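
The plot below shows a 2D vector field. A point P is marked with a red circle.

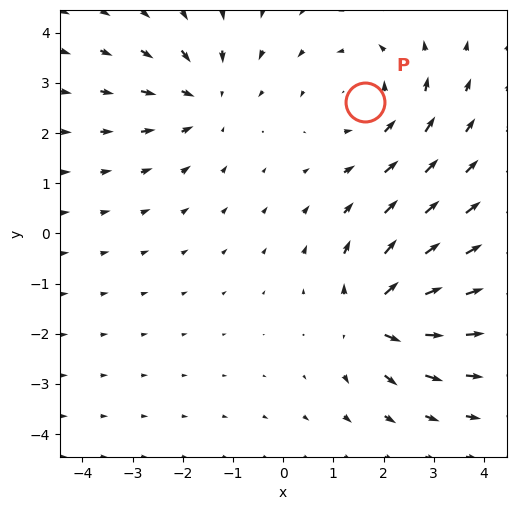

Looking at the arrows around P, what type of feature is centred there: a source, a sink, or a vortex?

vortex

At P (1.6, 2.6) the arrows circulate counterclockwise. Divergence ≈0, curl about +3 — near-zero divergence with nonzero curl is a vortex.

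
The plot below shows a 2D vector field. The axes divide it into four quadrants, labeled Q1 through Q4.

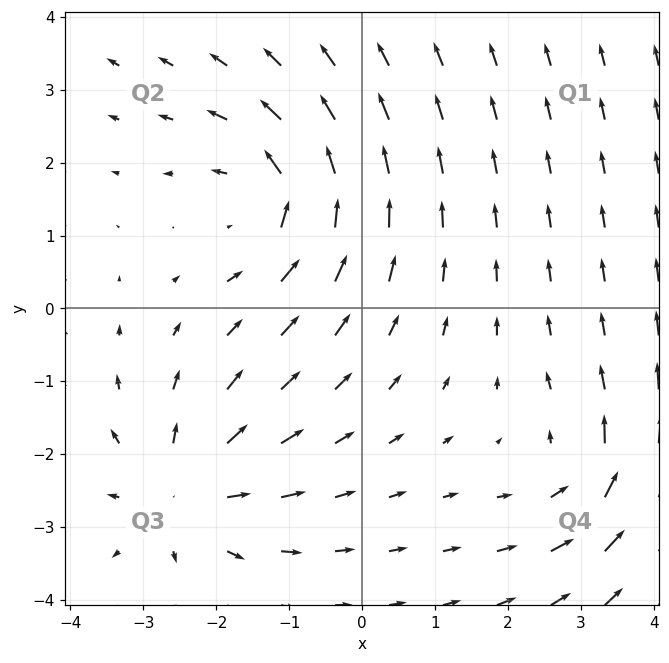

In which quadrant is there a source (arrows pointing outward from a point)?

The source sits at approximately (-2.5, -2.5), which lies in quadrant Q3. The divergence there is about +4, positive as expected for a source.

Q3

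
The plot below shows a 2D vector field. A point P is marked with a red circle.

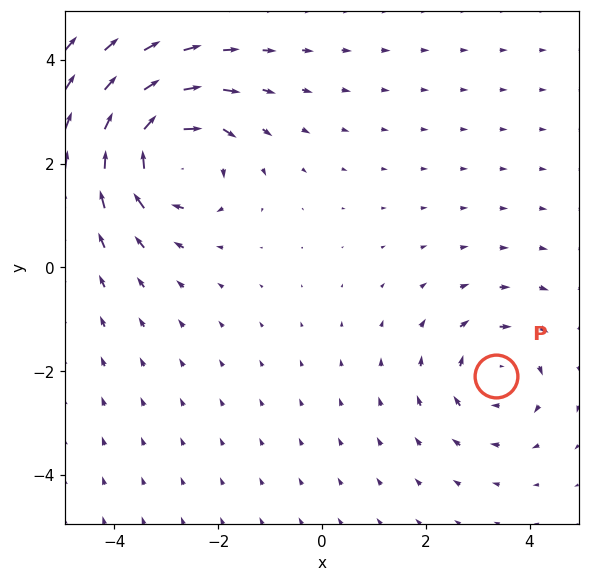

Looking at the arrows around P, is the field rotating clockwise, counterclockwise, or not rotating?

clockwise

Near P at (3.4, -2.1) the arrows circulate clockwise. The curl (z-component) there is about -3; negative curl means clockwise rotation.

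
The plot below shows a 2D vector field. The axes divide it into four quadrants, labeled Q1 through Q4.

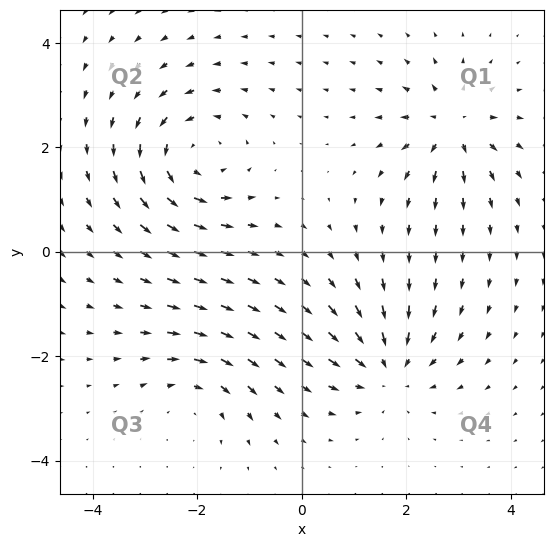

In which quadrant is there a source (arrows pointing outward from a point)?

The source sits at approximately (2.9, 2.4), which lies in quadrant Q1. The divergence there is about +5, positive as expected for a source.

Q1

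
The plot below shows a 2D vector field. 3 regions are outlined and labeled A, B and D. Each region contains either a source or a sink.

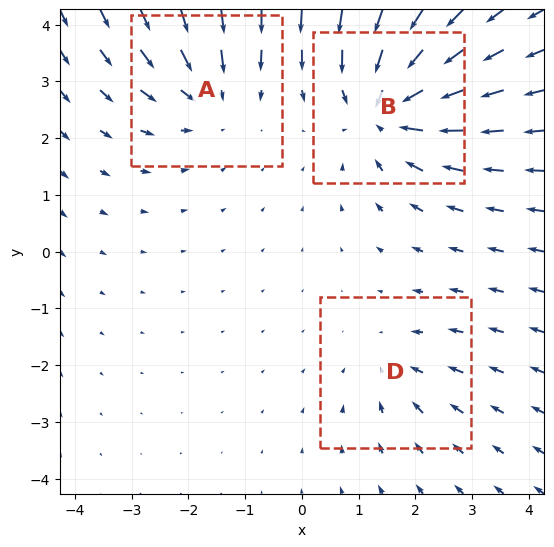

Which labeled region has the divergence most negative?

B

Divergence at each region's feature centre — A: about -3, B: about -5, D: about -2. Region B is most negative.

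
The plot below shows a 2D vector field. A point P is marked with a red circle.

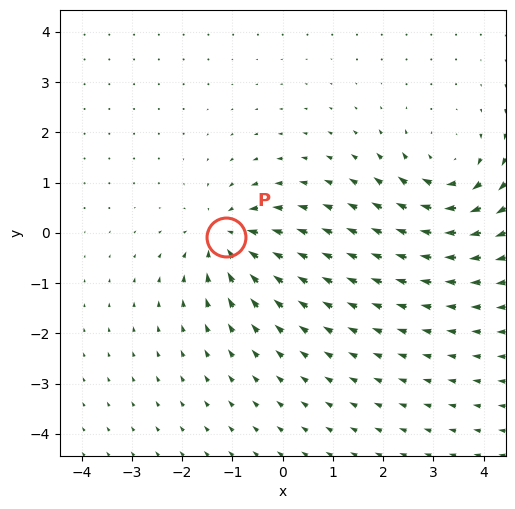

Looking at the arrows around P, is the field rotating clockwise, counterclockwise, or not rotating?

Near P at (-1.1, -0.1) the arrows show no circulation. The curl there is ≈0.

not rotating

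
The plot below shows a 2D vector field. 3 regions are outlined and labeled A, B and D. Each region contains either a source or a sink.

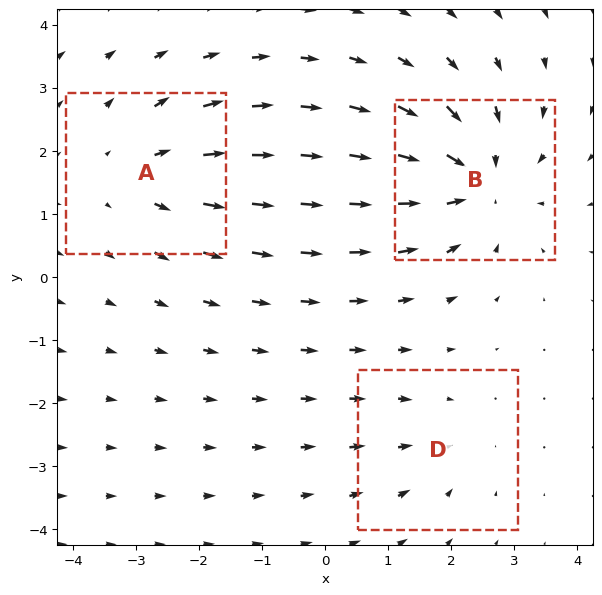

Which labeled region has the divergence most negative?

B

Divergence at each region's feature centre — A: about +3, B: about -4, D: about -2. Region B is most negative.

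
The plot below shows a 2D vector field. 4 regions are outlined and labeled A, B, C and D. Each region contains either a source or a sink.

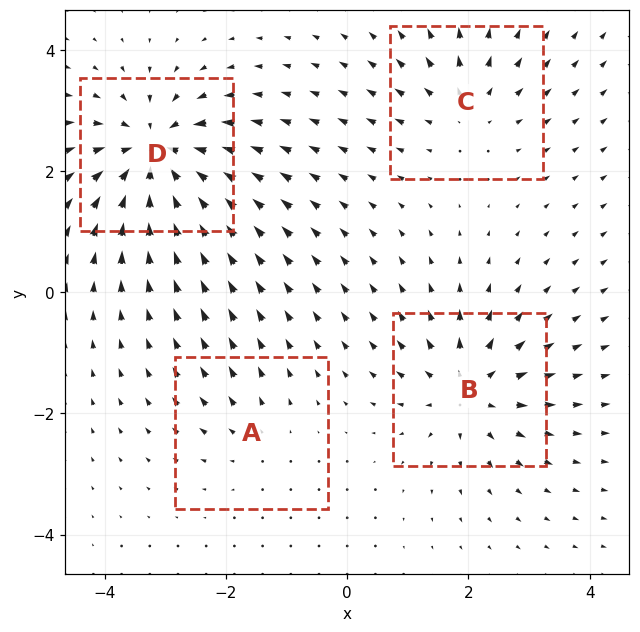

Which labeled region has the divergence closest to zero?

A

Divergence at each region's feature centre — A: about +2, B: about +6, C: about +4, D: about -8. Region A is closest to zero.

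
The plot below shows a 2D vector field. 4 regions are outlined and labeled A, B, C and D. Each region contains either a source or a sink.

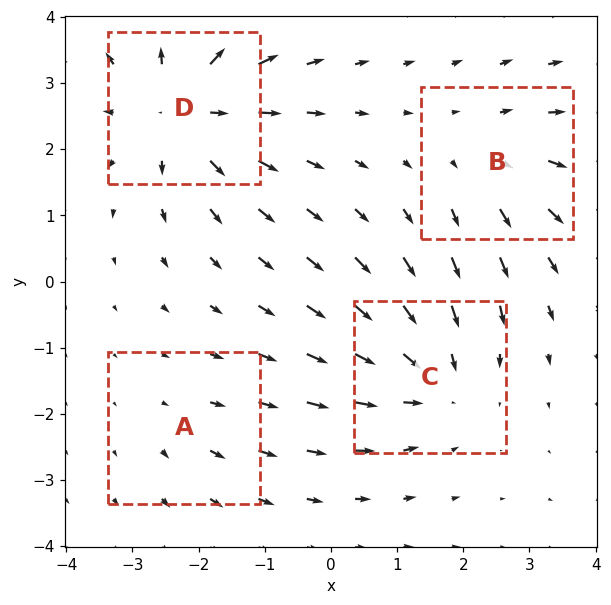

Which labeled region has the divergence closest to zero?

Divergence at each region's feature centre — A: about +2, B: about +3, C: about -5, D: about +6. Region A is closest to zero.

A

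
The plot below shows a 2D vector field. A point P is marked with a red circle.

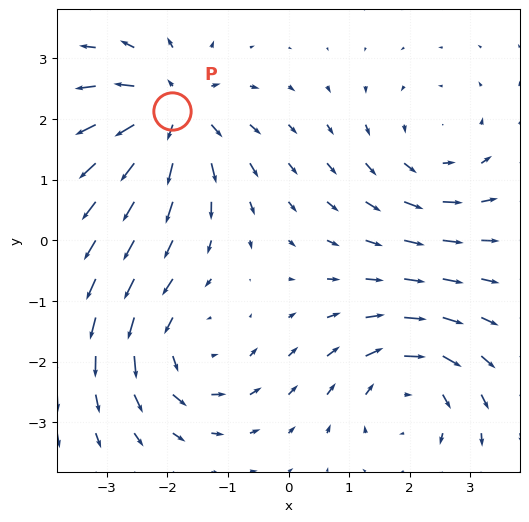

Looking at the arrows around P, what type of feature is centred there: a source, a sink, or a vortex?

source

At P (-1.9, 2.1) the arrows spread outward. Divergence about +6, curl ≈0 — positive divergence with near-zero curl is a source.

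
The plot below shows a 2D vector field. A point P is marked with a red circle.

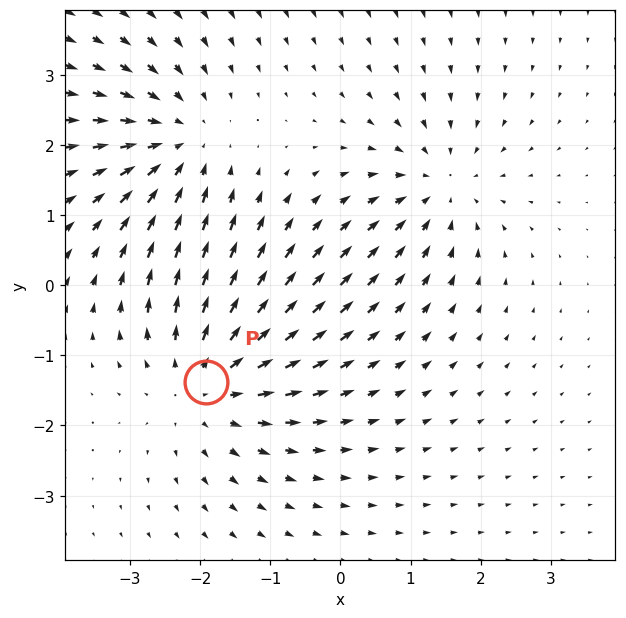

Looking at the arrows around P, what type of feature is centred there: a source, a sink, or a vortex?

source

At P (-1.9, -1.4) the arrows spread outward. Divergence about +4, curl ≈0 — positive divergence with near-zero curl is a source.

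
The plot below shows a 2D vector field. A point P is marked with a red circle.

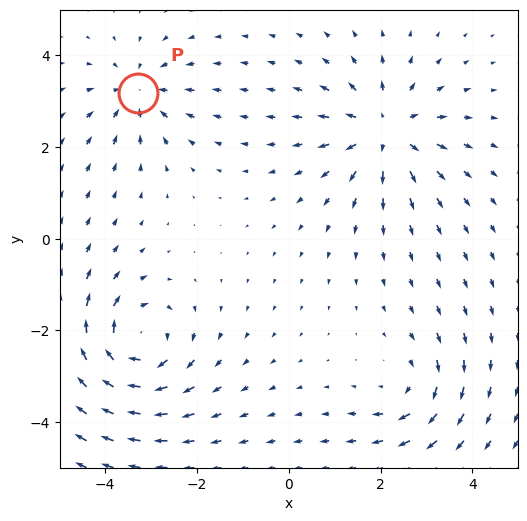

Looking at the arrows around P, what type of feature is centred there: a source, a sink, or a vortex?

At P (-3.3, 3.2) the arrows converge inward. Divergence about -4, curl ≈0 — negative divergence with near-zero curl is a sink.

sink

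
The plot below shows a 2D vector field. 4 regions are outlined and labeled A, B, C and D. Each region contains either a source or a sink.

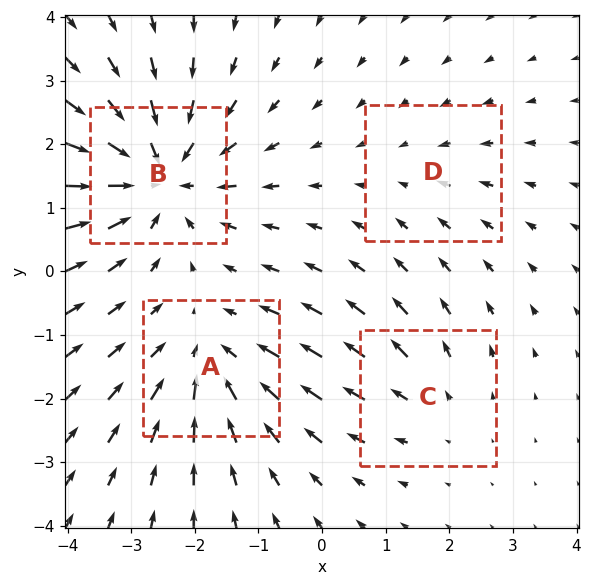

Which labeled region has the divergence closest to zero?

Divergence at each region's feature centre — A: about -4, B: about -6, C: about +3, D: about -2. Region D is closest to zero.

D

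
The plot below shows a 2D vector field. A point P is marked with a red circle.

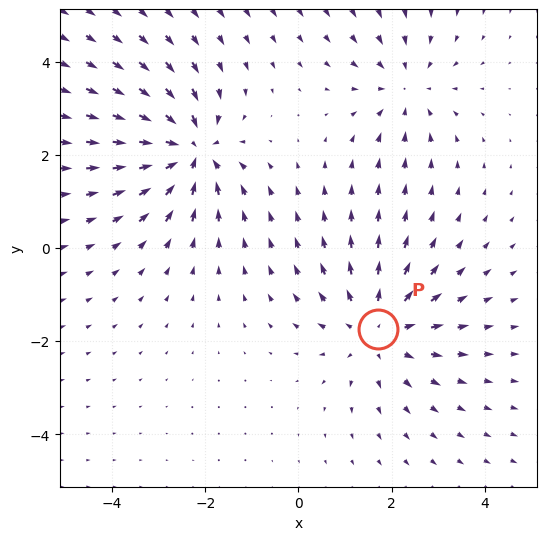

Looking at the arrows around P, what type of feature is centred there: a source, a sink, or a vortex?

source

At P (1.7, -1.7) the arrows spread outward. Divergence about +3, curl ≈0 — positive divergence with near-zero curl is a source.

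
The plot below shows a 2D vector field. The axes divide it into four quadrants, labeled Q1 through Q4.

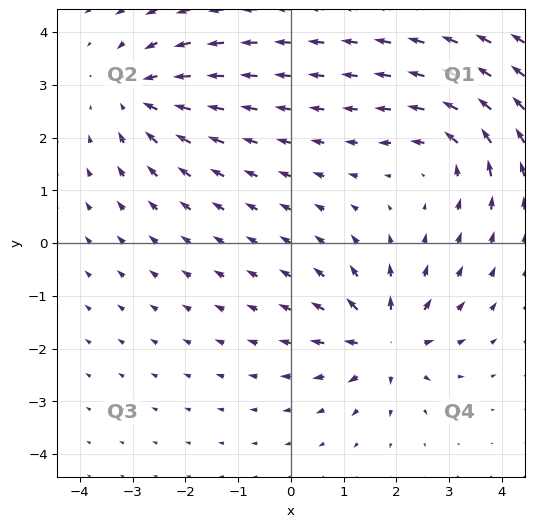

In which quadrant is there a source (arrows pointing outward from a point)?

The source sits at approximately (1.8, -1.9), which lies in quadrant Q4. The divergence there is about +5, positive as expected for a source.

Q4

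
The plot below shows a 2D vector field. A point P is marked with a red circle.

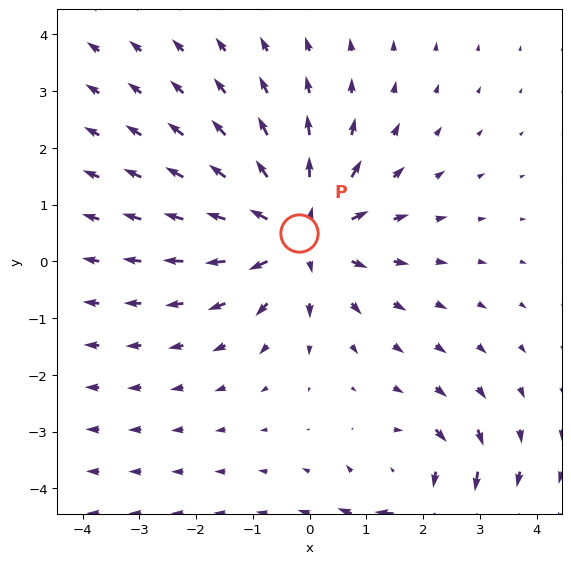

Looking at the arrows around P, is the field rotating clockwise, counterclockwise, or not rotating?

Near P at (-0.2, 0.5) the arrows show no circulation. The curl there is ≈0.

not rotating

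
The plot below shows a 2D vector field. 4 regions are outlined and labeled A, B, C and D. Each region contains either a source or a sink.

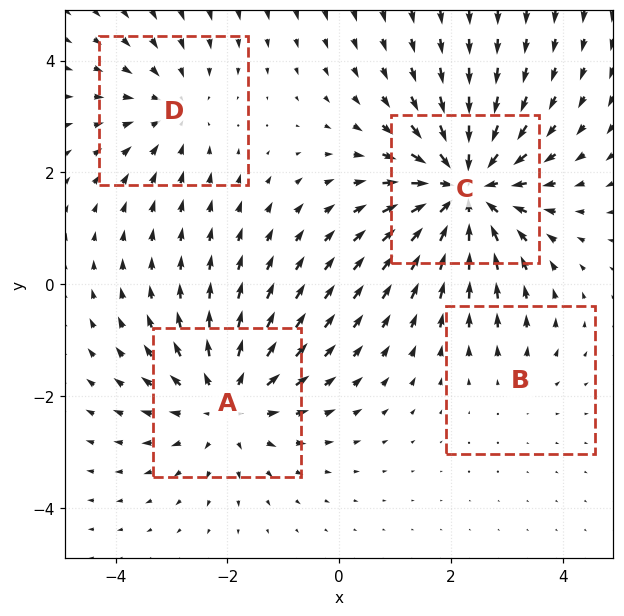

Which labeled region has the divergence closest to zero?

B

Divergence at each region's feature centre — A: about +5, B: about +2, C: about -6, D: about -3. Region B is closest to zero.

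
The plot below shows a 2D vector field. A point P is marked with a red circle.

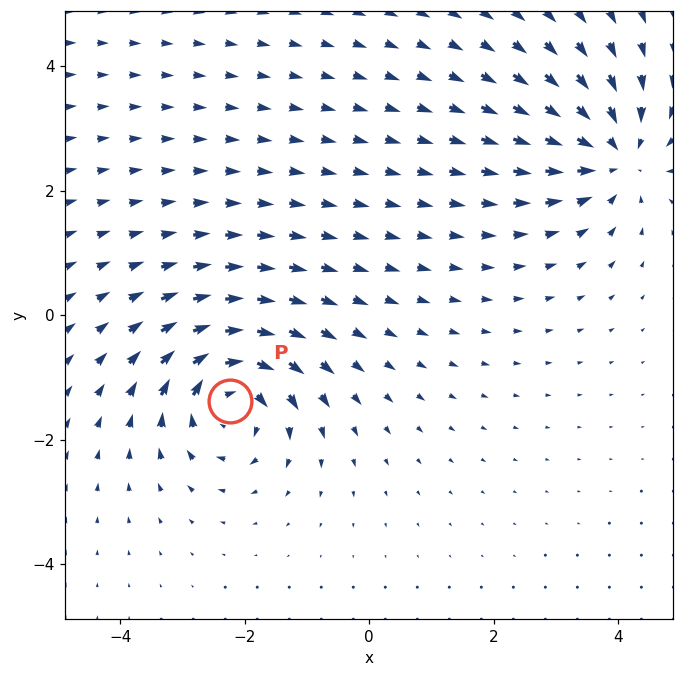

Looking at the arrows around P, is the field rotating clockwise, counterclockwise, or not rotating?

clockwise

Near P at (-2.2, -1.4) the arrows circulate clockwise. The curl (z-component) there is about -4; negative curl means clockwise rotation.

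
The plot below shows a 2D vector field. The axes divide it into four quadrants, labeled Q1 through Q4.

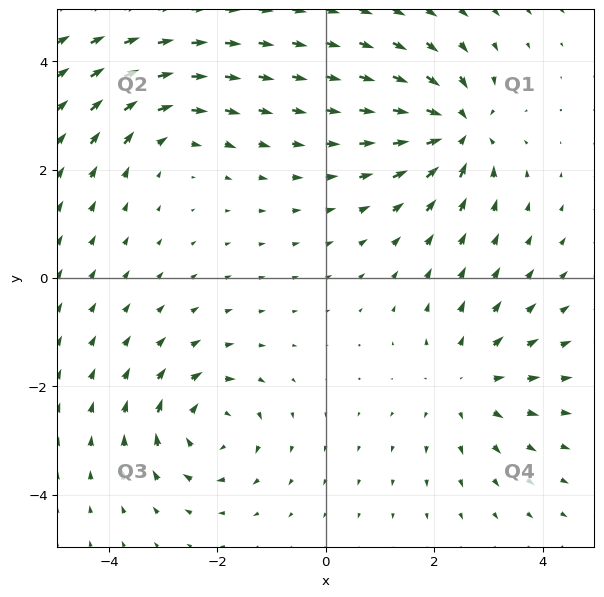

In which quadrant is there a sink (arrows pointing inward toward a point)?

Q1

The sink sits at approximately (2.4, 2.7), which lies in quadrant Q1. The divergence there is about -7, negative as expected for a sink.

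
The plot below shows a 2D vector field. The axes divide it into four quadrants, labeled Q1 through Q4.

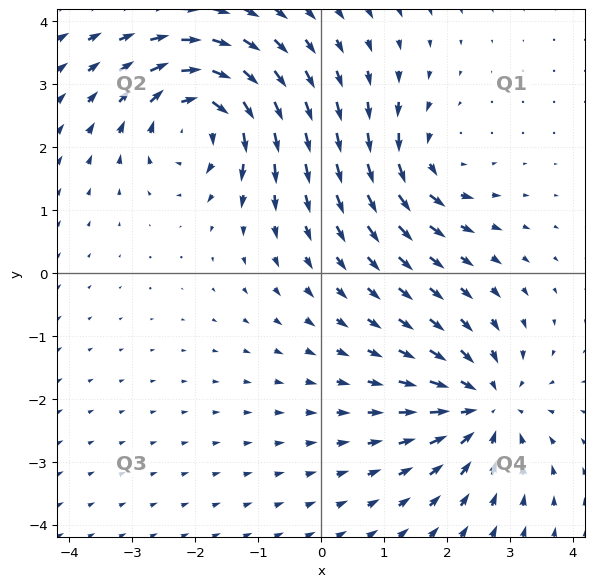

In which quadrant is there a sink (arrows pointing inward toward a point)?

Q4

The sink sits at approximately (2.6, -2.1), which lies in quadrant Q4. The divergence there is about -5, negative as expected for a sink.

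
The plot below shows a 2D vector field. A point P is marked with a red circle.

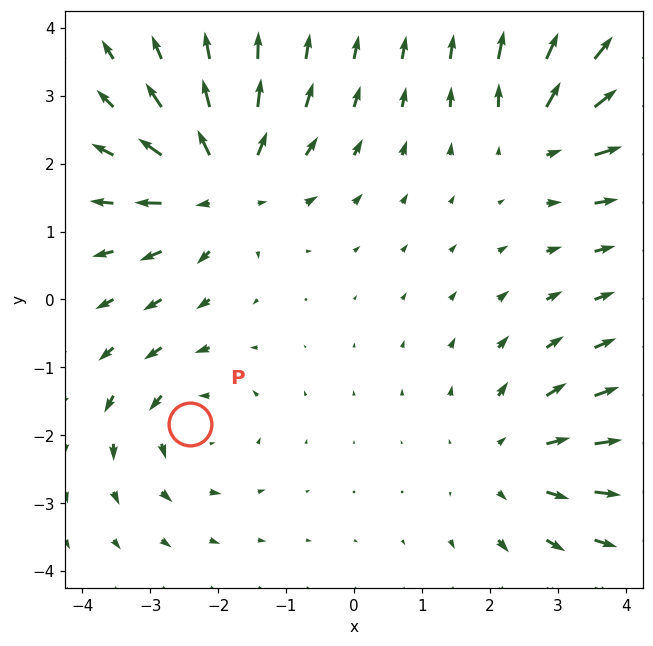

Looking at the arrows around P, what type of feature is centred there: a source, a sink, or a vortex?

At P (-2.4, -1.8) the arrows circulate counterclockwise. Divergence ≈0, curl about +4 — near-zero divergence with nonzero curl is a vortex.

vortex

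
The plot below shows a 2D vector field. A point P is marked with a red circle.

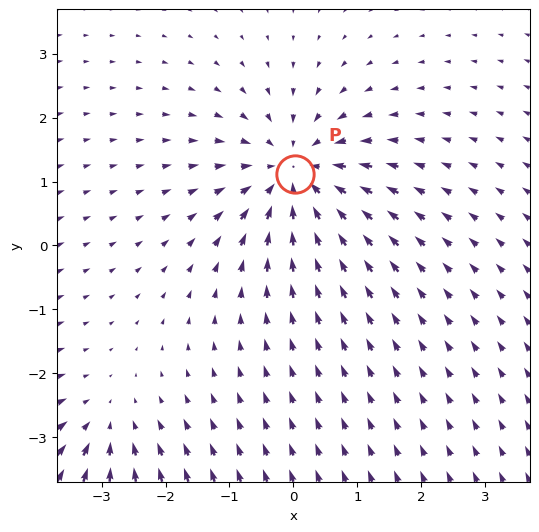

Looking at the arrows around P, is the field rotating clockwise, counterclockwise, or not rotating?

not rotating

Near P at (0.0, 1.1) the arrows show no circulation. The curl there is ≈0.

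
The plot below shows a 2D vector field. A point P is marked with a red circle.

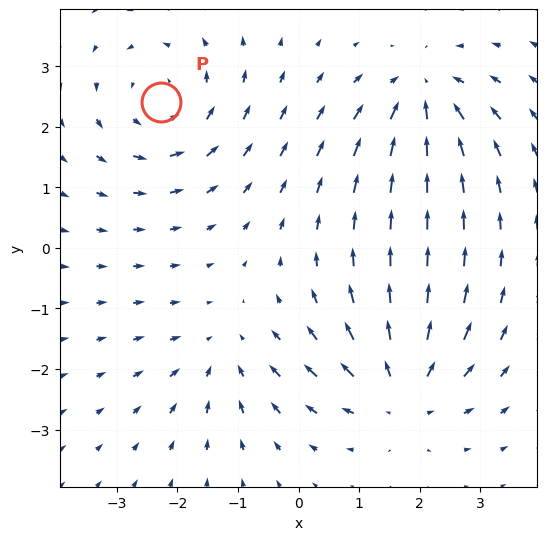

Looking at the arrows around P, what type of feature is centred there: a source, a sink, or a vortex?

vortex

At P (-2.3, 2.4) the arrows circulate counterclockwise. Divergence ≈0, curl about +4 — near-zero divergence with nonzero curl is a vortex.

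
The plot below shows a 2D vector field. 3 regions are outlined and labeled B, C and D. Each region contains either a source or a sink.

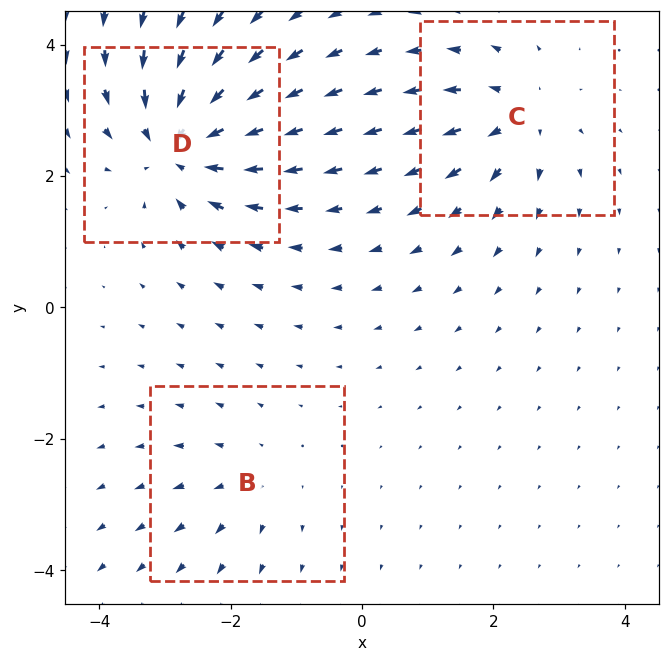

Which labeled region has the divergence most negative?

D

Divergence at each region's feature centre — B: about +2, C: about +4, D: about -6. Region D is most negative.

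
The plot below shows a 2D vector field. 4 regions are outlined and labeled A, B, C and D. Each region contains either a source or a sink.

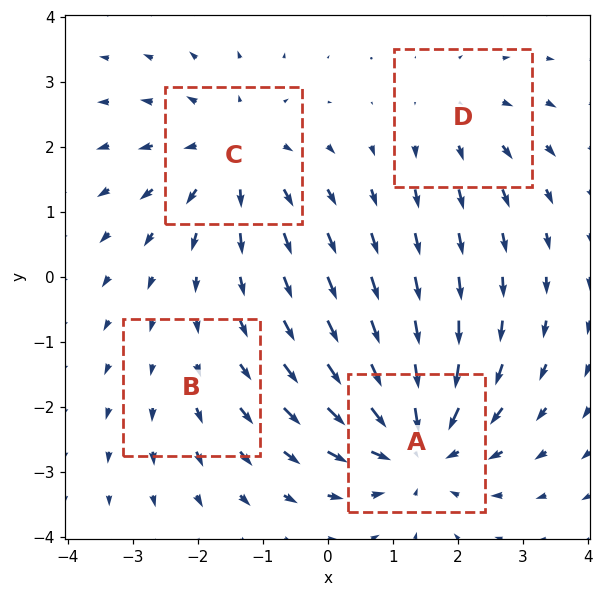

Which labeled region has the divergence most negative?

Divergence at each region's feature centre — A: about -6, B: about +2, C: about +4, D: about +3. Region A is most negative.

A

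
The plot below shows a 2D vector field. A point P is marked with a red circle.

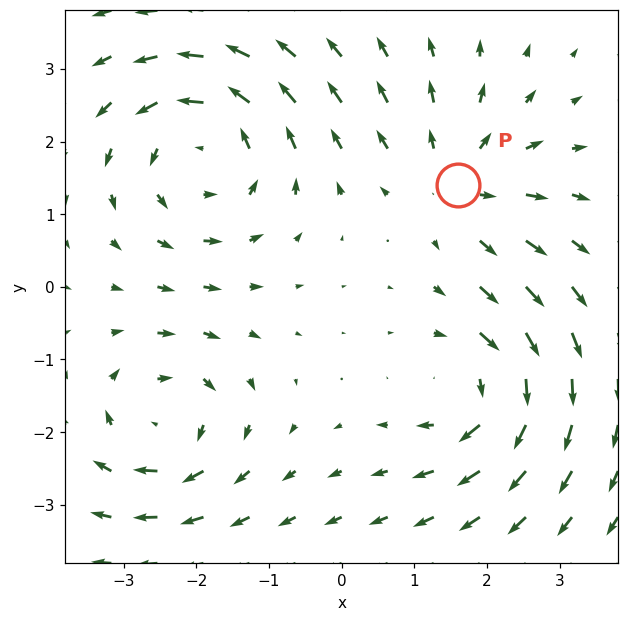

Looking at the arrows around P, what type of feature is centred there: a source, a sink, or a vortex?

source

At P (1.6, 1.4) the arrows spread outward. Divergence about +3, curl ≈0 — positive divergence with near-zero curl is a source.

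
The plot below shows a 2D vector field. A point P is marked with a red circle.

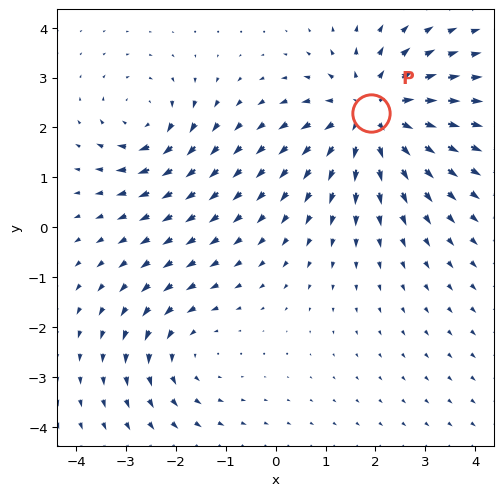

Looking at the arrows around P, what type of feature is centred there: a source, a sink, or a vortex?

source

At P (1.9, 2.3) the arrows spread outward. Divergence about +4, curl ≈0 — positive divergence with near-zero curl is a source.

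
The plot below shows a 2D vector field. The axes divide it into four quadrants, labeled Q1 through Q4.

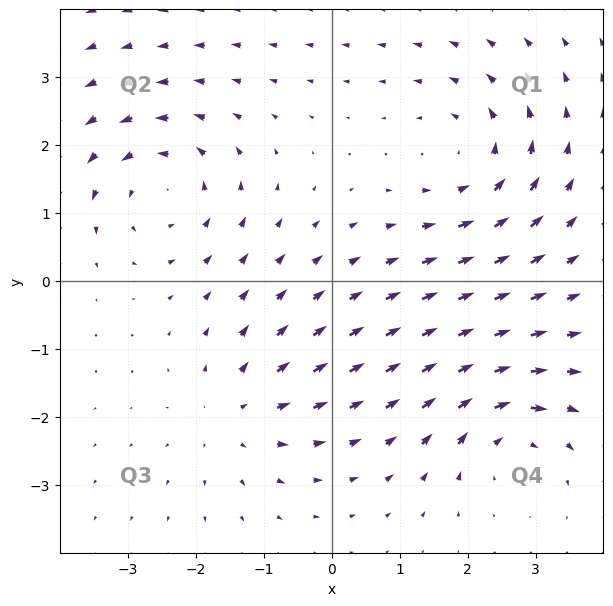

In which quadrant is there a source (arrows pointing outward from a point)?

The source sits at approximately (-1.4, -2.0), which lies in quadrant Q3. The divergence there is about +3, positive as expected for a source.

Q3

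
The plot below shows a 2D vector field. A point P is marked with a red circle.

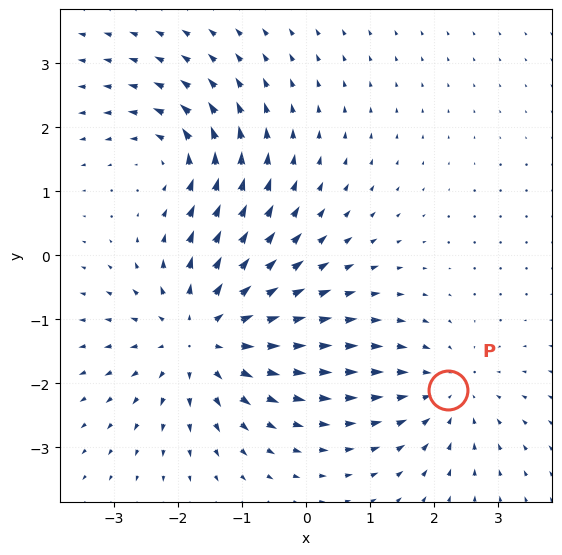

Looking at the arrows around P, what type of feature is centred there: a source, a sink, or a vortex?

At P (2.2, -2.1) the arrows converge inward. Divergence about -3, curl ≈0 — negative divergence with near-zero curl is a sink.

sink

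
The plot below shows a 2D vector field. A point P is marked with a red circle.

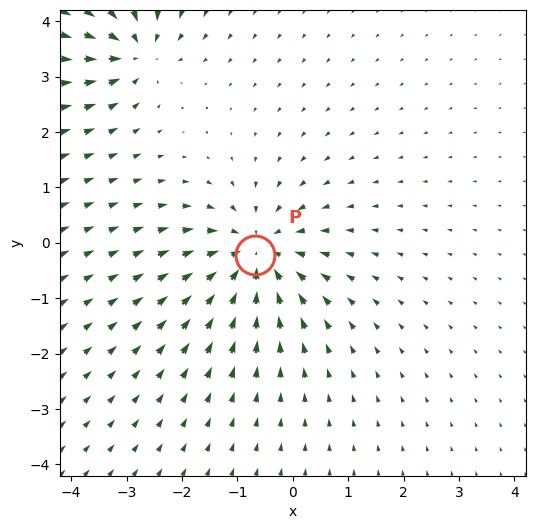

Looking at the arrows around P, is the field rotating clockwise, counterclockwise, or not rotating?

not rotating

Near P at (-0.7, -0.2) the arrows show no circulation. The curl there is ≈0.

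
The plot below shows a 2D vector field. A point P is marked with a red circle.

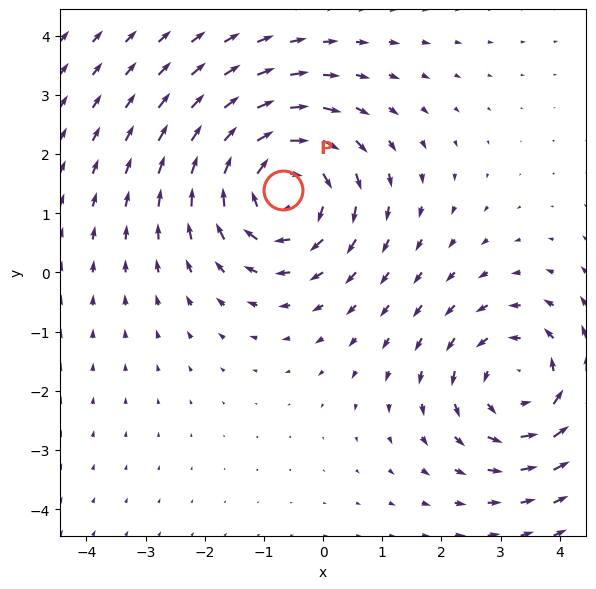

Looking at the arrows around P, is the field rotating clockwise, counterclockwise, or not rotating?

Near P at (-0.7, 1.4) the arrows circulate clockwise. The curl (z-component) there is about -5; negative curl means clockwise rotation.

clockwise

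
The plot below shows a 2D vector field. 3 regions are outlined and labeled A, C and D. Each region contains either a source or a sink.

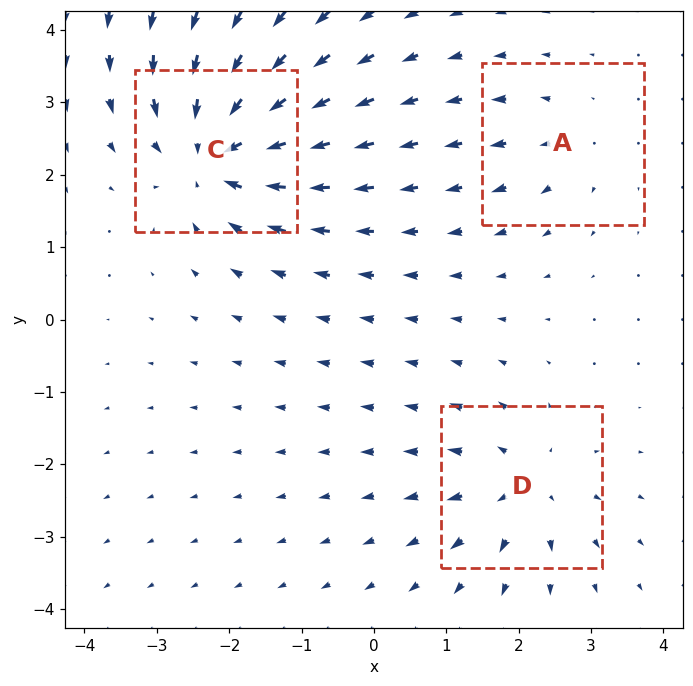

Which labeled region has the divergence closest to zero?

A

Divergence at each region's feature centre — A: about +2, C: about -6, D: about +4. Region A is closest to zero.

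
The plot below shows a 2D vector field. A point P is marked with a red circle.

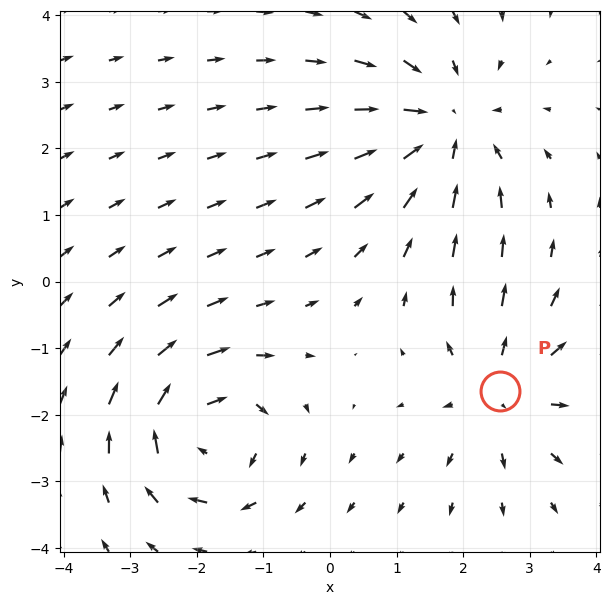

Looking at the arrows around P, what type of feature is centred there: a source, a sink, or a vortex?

At P (2.5, -1.6) the arrows spread outward. Divergence about +4, curl ≈0 — positive divergence with near-zero curl is a source.

source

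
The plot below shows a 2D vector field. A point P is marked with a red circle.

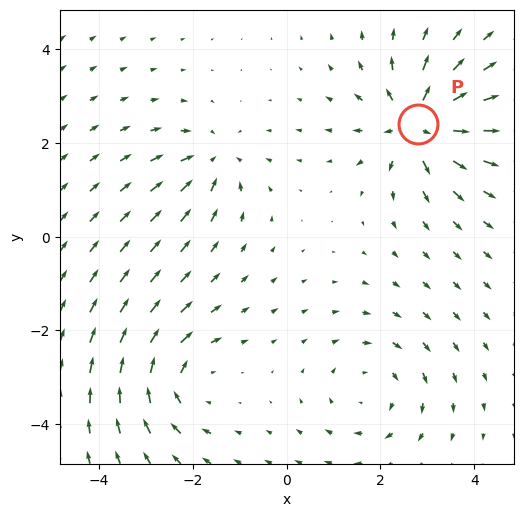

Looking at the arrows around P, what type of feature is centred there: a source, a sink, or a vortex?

source

At P (2.8, 2.4) the arrows spread outward. Divergence about +7, curl ≈0 — positive divergence with near-zero curl is a source.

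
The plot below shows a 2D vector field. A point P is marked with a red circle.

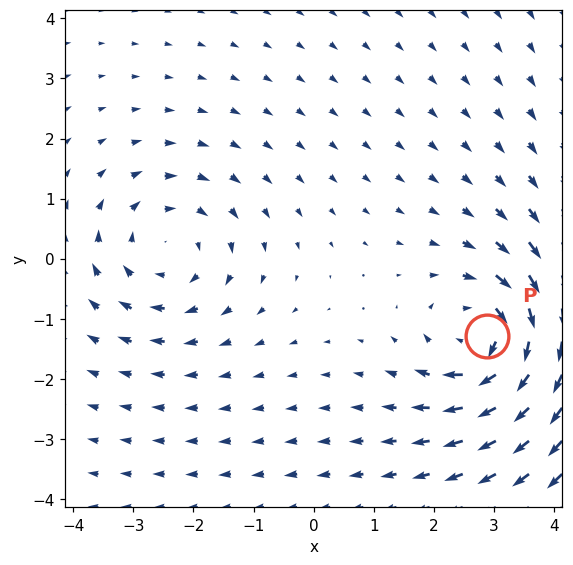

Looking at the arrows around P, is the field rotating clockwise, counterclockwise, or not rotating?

Near P at (2.9, -1.3) the arrows circulate clockwise. The curl (z-component) there is about -5; negative curl means clockwise rotation.

clockwise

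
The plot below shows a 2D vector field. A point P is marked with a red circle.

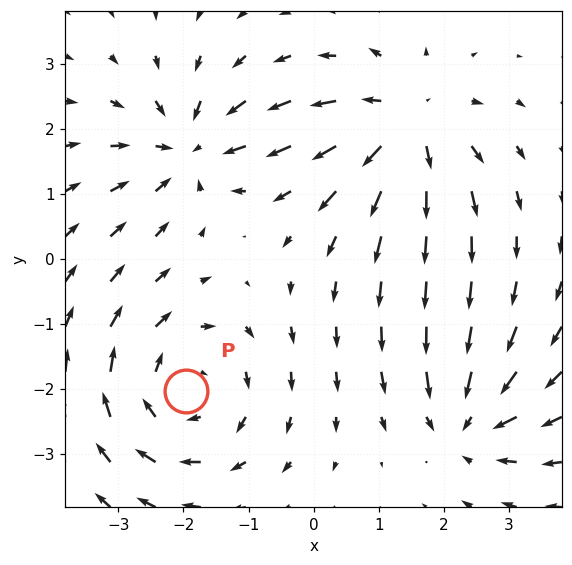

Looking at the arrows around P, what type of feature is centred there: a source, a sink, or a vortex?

vortex

At P (-2.0, -2.0) the arrows circulate clockwise. Divergence ≈0, curl about -4 — near-zero divergence with nonzero curl is a vortex.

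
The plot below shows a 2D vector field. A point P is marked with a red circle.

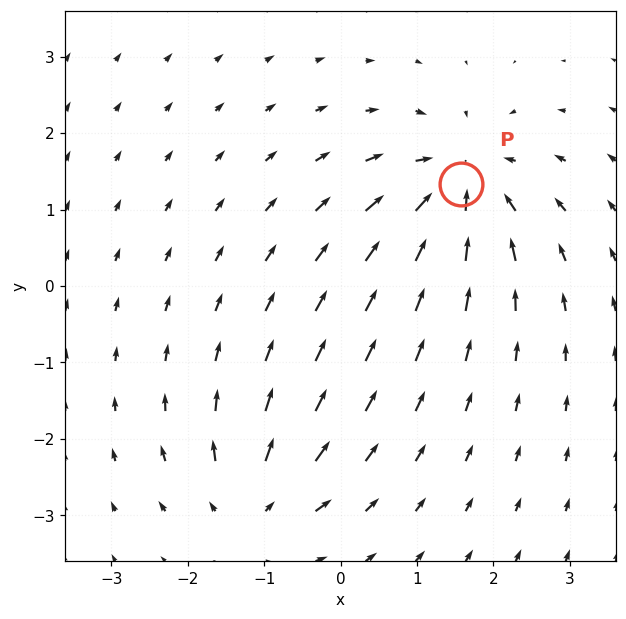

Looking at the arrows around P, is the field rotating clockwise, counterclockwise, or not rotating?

Near P at (1.6, 1.3) the arrows show no circulation. The curl there is ≈0.

not rotating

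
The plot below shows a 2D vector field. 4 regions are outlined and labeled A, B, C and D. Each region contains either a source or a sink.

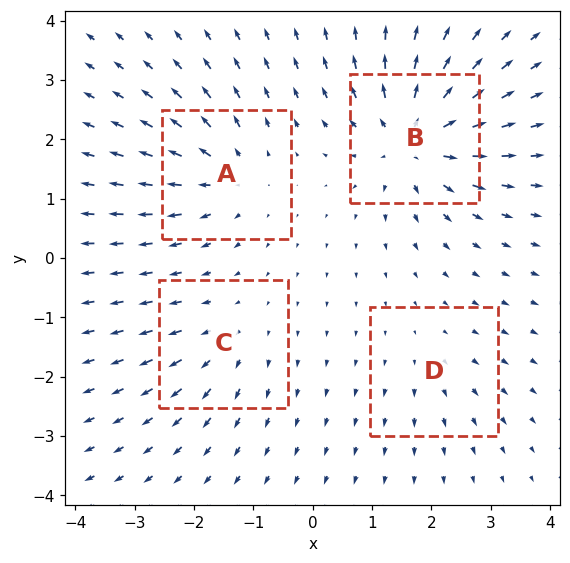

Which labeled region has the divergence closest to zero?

D

Divergence at each region's feature centre — A: about +6, B: about +9, C: about +4, D: about +2. Region D is closest to zero.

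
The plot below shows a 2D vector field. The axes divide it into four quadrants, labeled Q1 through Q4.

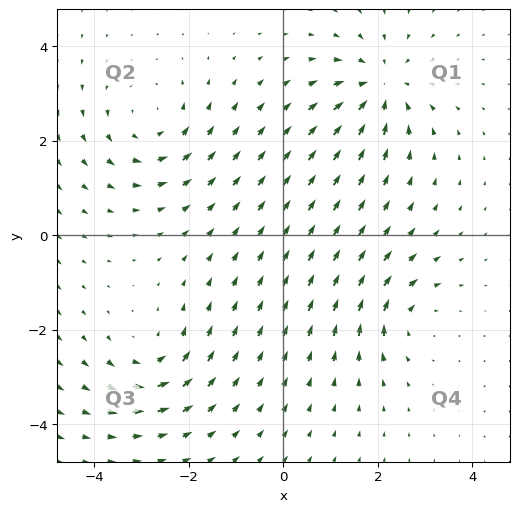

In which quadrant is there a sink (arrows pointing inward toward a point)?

The sink sits at approximately (2.1, 3.1), which lies in quadrant Q1. The divergence there is about -4, negative as expected for a sink.

Q1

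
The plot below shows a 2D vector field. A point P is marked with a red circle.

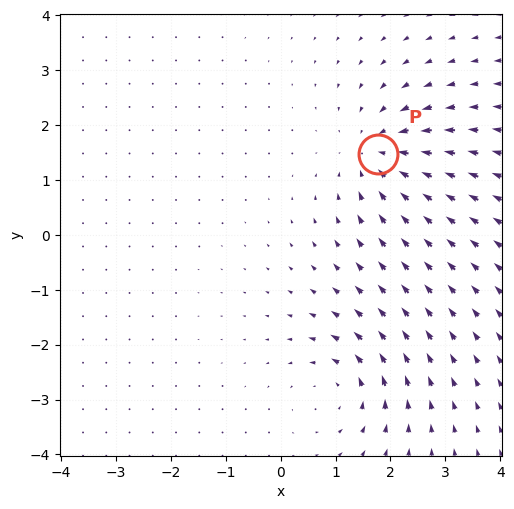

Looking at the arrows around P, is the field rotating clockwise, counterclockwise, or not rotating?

Near P at (1.8, 1.5) the arrows show no circulation. The curl there is ≈0.

not rotating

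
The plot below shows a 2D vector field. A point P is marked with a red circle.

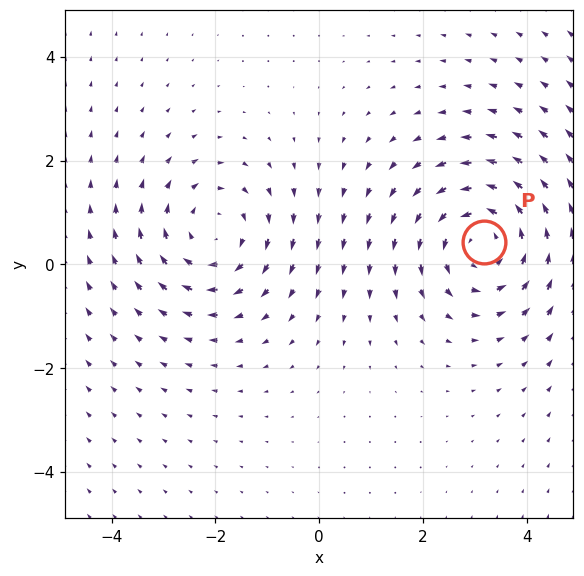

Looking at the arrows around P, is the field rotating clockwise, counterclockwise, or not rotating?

Near P at (3.2, 0.4) the arrows circulate counterclockwise. The curl (z-component) there is about +4; positive curl means counterclockwise rotation.

counterclockwise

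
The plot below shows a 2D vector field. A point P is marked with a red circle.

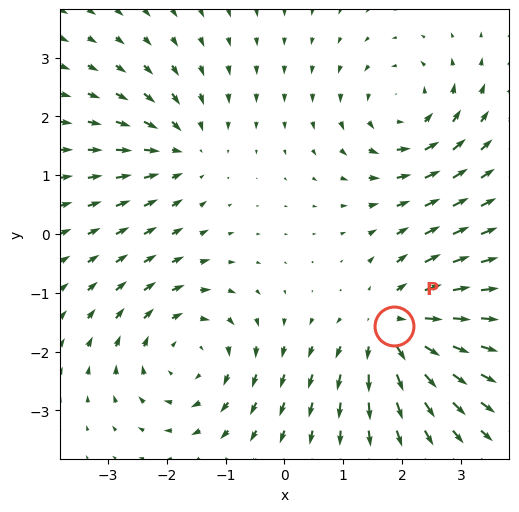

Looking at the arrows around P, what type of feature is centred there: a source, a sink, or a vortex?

At P (1.9, -1.6) the arrows spread outward. Divergence about +4, curl ≈0 — positive divergence with near-zero curl is a source.

source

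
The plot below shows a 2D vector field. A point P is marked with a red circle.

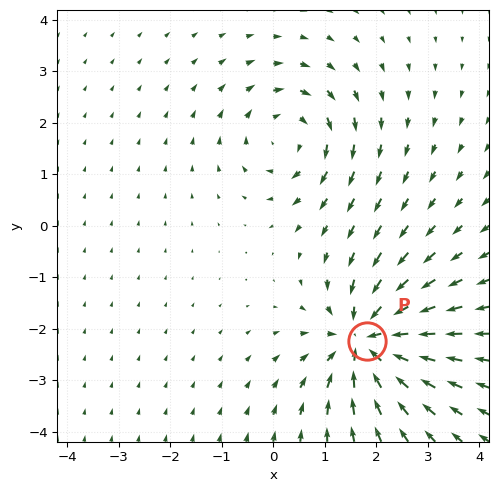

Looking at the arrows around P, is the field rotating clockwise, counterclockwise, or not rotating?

not rotating

Near P at (1.8, -2.2) the arrows show no circulation. The curl there is ≈0.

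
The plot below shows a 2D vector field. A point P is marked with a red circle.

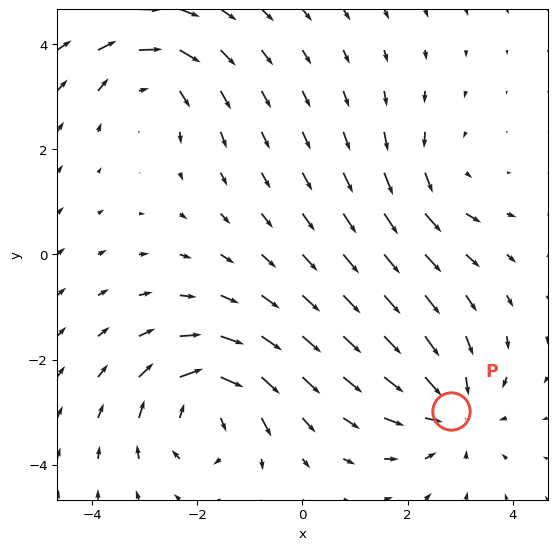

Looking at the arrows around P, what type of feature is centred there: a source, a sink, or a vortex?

sink

At P (2.8, -3.0) the arrows converge inward. Divergence about -4, curl ≈0 — negative divergence with near-zero curl is a sink.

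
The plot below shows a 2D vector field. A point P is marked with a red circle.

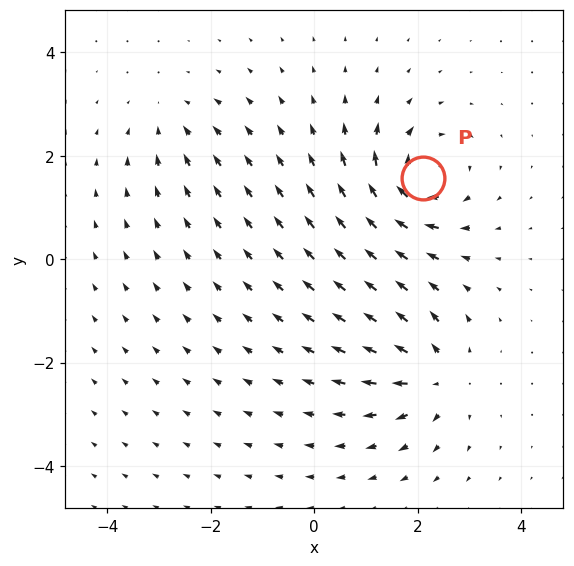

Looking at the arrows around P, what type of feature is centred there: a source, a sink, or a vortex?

vortex

At P (2.1, 1.6) the arrows circulate clockwise. Divergence ≈0, curl about -7 — near-zero divergence with nonzero curl is a vortex.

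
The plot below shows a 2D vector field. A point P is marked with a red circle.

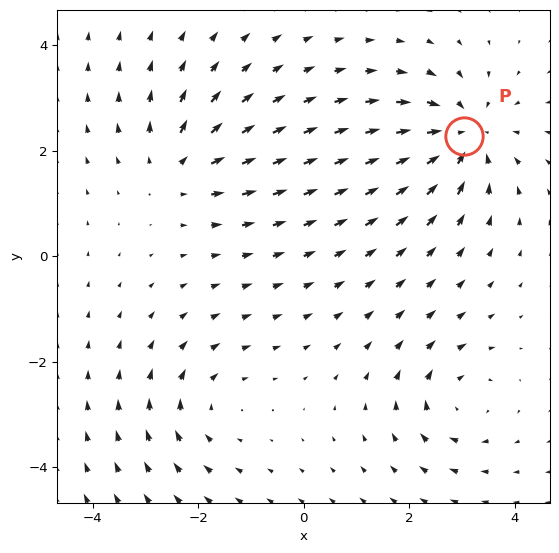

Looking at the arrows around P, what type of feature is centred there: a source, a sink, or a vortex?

At P (3.0, 2.3) the arrows converge inward. Divergence about -4, curl ≈0 — negative divergence with near-zero curl is a sink.

sink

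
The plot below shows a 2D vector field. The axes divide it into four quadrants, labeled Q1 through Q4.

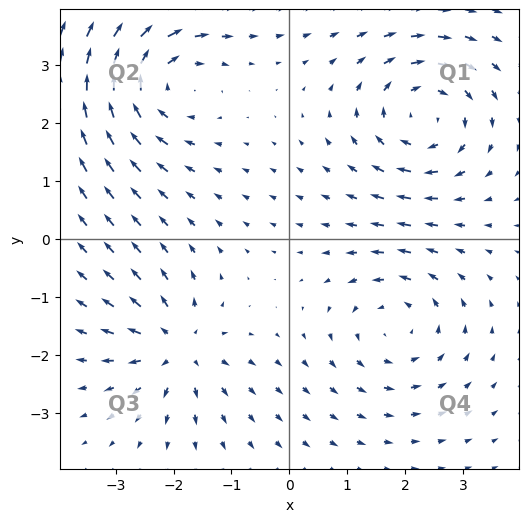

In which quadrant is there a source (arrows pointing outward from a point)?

Q3

The source sits at approximately (-1.9, -1.9), which lies in quadrant Q3. The divergence there is about +5, positive as expected for a source.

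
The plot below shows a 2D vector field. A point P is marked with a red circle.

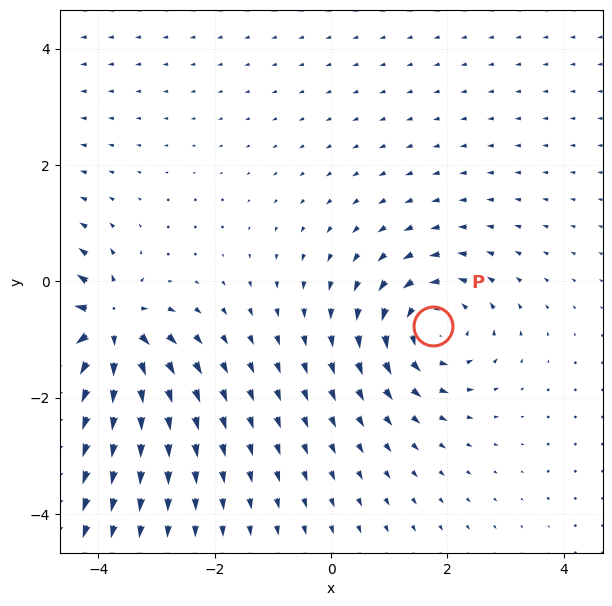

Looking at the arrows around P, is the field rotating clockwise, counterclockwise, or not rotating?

Near P at (1.8, -0.8) the arrows circulate counterclockwise. The curl (z-component) there is about +4; positive curl means counterclockwise rotation.

counterclockwise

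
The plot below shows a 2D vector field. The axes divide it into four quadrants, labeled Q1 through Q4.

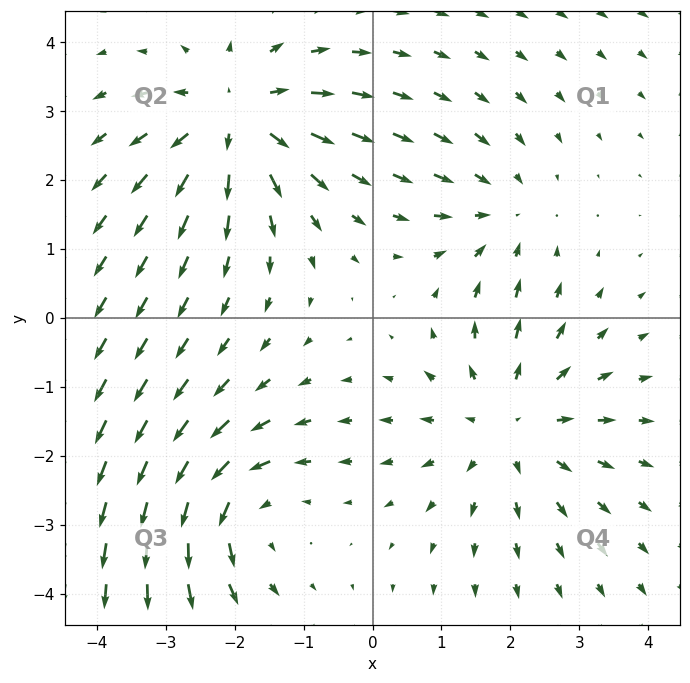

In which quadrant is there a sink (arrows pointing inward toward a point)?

The sink sits at approximately (1.9, 1.5), which lies in quadrant Q1. The divergence there is about -3, negative as expected for a sink.

Q1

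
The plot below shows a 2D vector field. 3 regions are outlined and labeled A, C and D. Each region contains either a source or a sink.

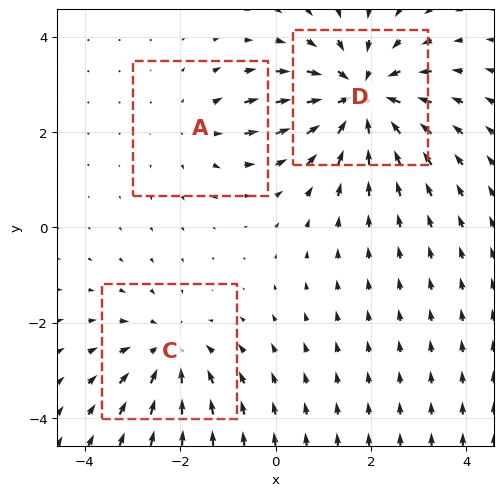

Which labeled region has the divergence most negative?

D

Divergence at each region's feature centre — A: about +2, C: about -3, D: about -5. Region D is most negative.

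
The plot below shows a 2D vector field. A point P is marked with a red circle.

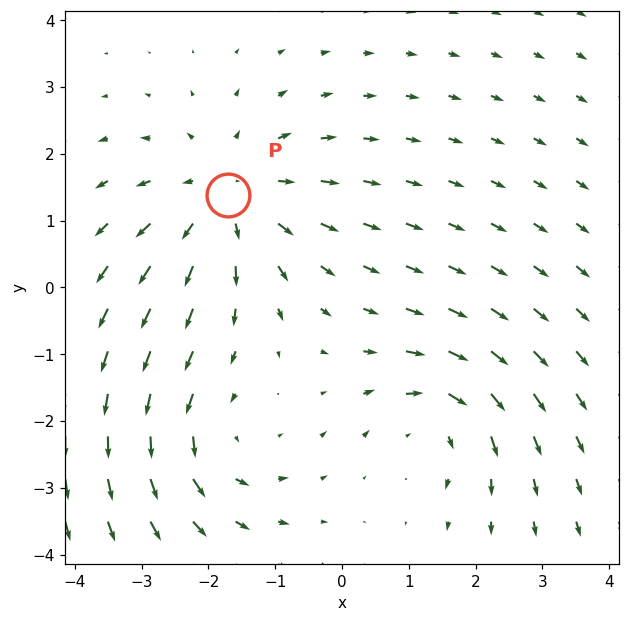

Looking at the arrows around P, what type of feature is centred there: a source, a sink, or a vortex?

At P (-1.7, 1.4) the arrows spread outward. Divergence about +3, curl ≈0 — positive divergence with near-zero curl is a source.

source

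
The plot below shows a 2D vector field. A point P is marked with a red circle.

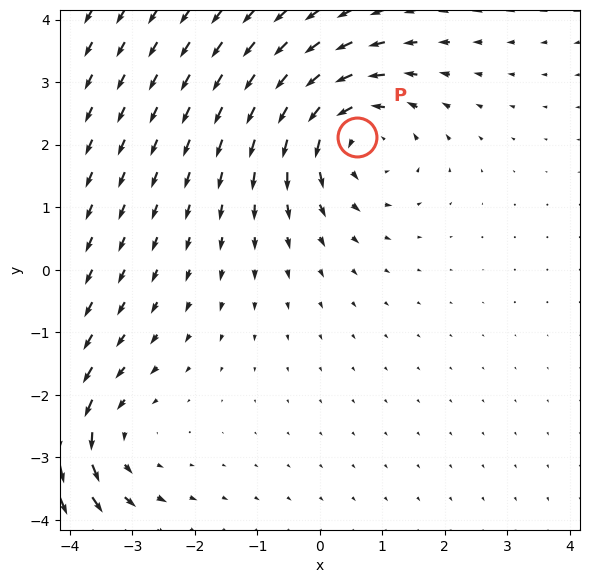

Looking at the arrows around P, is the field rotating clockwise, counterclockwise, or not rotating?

Near P at (0.6, 2.1) the arrows circulate counterclockwise. The curl (z-component) there is about +3; positive curl means counterclockwise rotation.

counterclockwise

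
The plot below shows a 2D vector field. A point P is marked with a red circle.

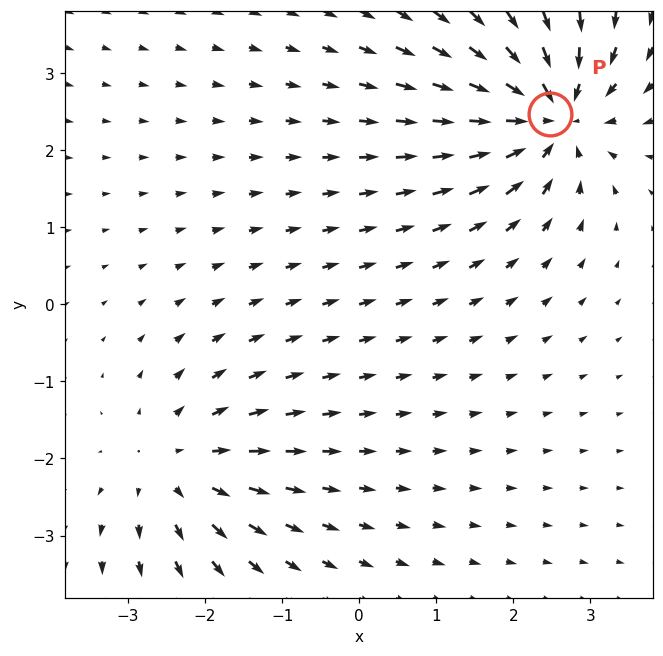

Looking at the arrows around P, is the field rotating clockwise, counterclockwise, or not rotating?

not rotating

Near P at (2.5, 2.5) the arrows show no circulation. The curl there is ≈0.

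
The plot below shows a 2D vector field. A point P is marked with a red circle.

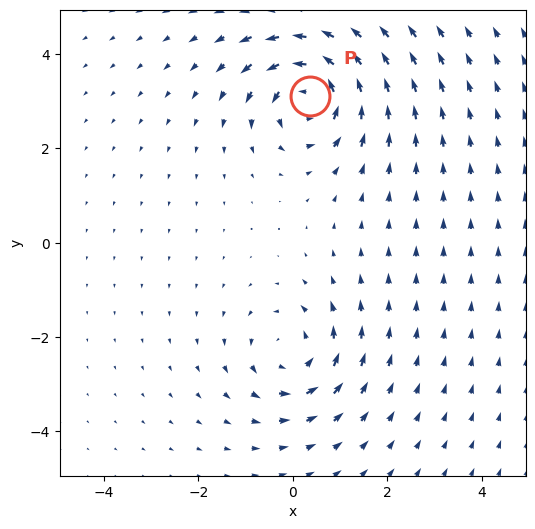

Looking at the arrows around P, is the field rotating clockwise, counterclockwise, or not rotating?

Near P at (0.4, 3.1) the arrows circulate counterclockwise. The curl (z-component) there is about +6; positive curl means counterclockwise rotation.

counterclockwise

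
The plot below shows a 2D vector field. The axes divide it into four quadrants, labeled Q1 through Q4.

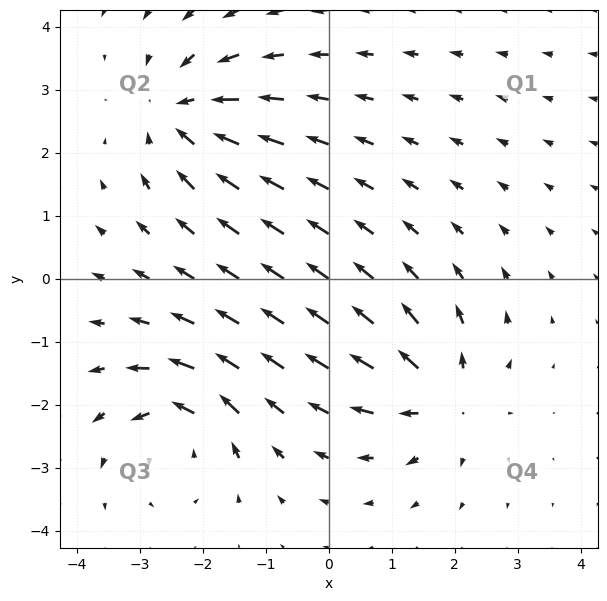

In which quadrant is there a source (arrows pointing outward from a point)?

Q4

The source sits at approximately (1.8, -1.9), which lies in quadrant Q4. The divergence there is about +4, positive as expected for a source.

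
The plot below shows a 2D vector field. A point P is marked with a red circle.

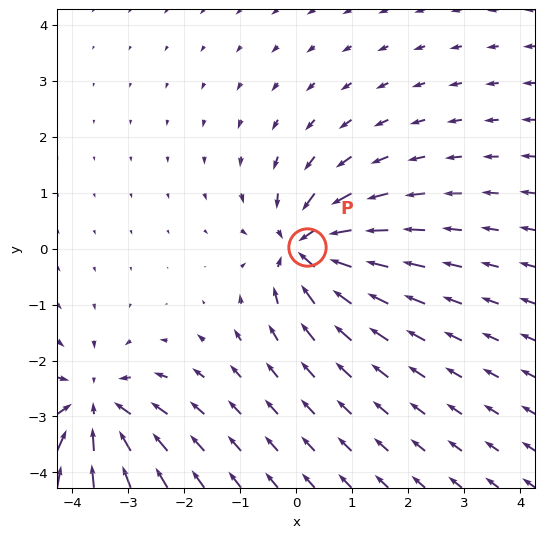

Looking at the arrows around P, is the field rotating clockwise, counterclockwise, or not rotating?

not rotating

Near P at (0.2, 0.0) the arrows show no circulation. The curl there is ≈0.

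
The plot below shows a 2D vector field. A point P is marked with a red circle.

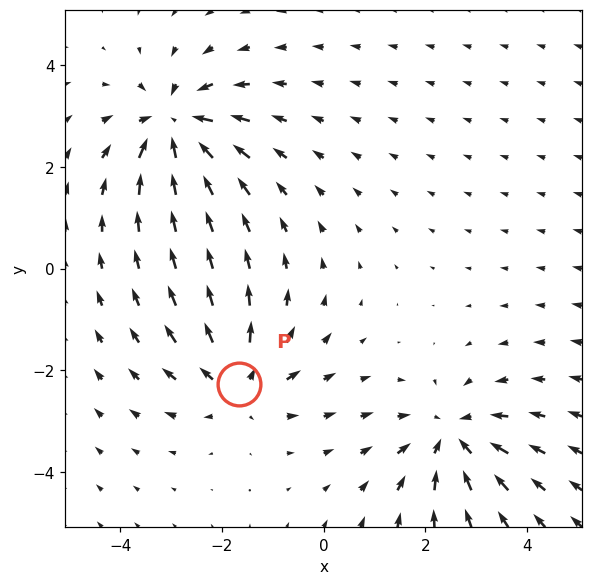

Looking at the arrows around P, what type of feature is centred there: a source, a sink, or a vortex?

source

At P (-1.7, -2.3) the arrows spread outward. Divergence about +5, curl ≈0 — positive divergence with near-zero curl is a source.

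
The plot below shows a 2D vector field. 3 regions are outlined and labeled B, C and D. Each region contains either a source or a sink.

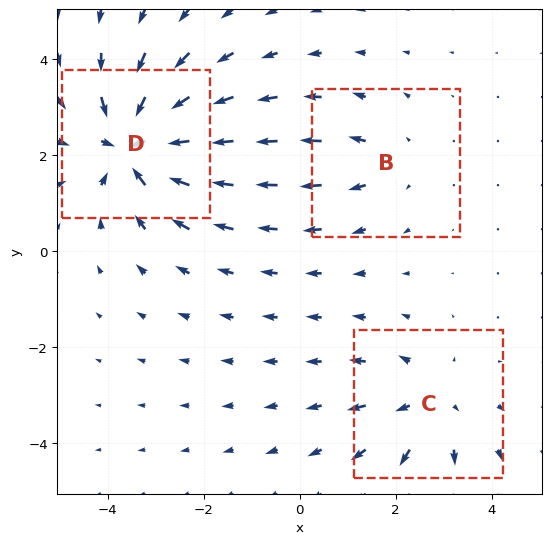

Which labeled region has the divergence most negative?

Divergence at each region's feature centre — B: about +2, C: about +3, D: about -5. Region D is most negative.

D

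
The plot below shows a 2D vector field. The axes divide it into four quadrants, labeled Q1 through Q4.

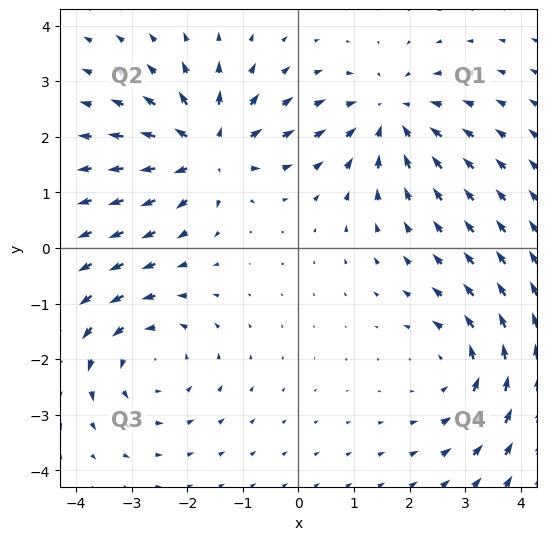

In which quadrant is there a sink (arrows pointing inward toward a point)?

Q1

The sink sits at approximately (1.7, 2.4), which lies in quadrant Q1. The divergence there is about -4, negative as expected for a sink.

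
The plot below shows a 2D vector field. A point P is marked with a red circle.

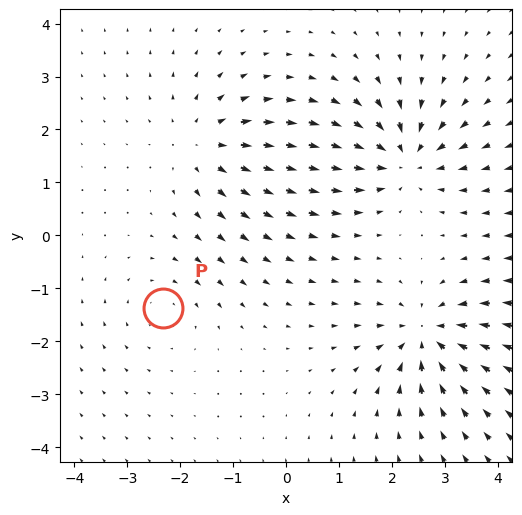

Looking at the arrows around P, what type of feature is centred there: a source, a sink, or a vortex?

vortex

At P (-2.3, -1.4) the arrows circulate clockwise. Divergence ≈0, curl about -2 — near-zero divergence with nonzero curl is a vortex.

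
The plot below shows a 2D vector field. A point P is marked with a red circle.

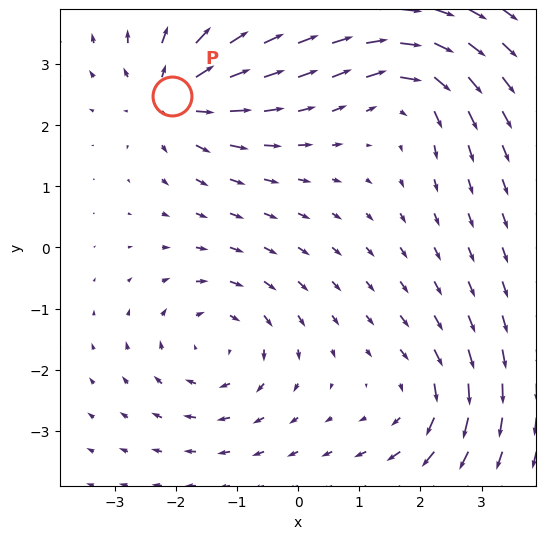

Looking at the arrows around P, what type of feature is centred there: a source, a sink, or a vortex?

source

At P (-2.1, 2.5) the arrows spread outward. Divergence about +6, curl ≈0 — positive divergence with near-zero curl is a source.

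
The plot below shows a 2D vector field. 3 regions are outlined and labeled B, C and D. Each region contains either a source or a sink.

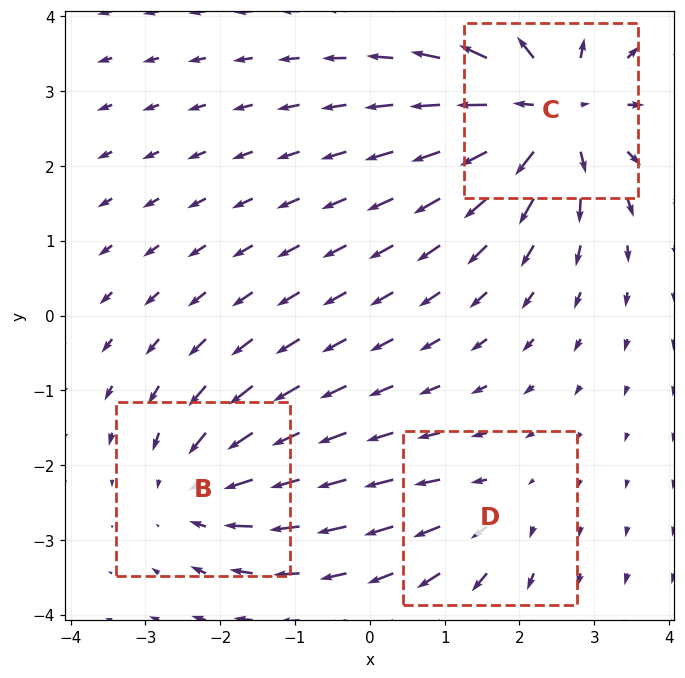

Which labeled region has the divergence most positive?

C

Divergence at each region's feature centre — B: about -3, C: about +6, D: about +2. Region C is most positive.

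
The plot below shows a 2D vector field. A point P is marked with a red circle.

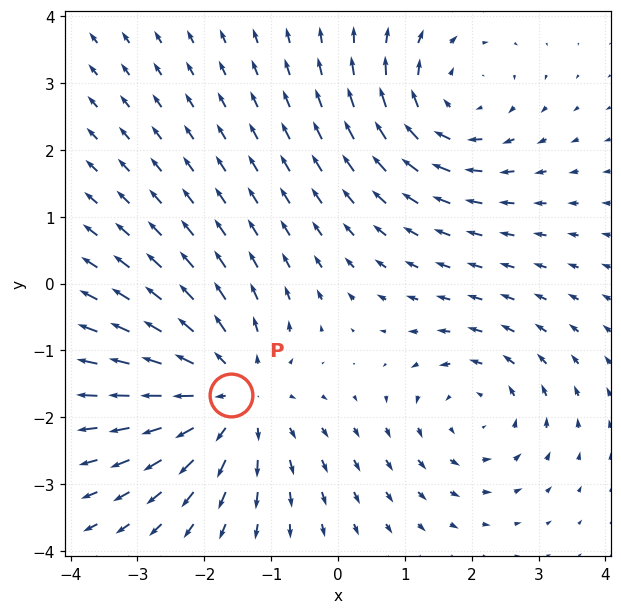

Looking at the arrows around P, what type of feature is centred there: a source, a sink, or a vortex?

source

At P (-1.6, -1.7) the arrows spread outward. Divergence about +4, curl ≈0 — positive divergence with near-zero curl is a source.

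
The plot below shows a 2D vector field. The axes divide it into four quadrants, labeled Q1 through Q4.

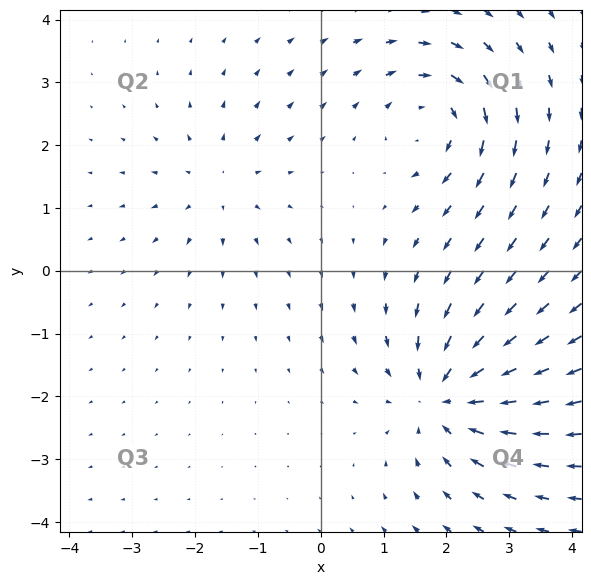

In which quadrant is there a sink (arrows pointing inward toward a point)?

Q4

The sink sits at approximately (2.0, -2.0), which lies in quadrant Q4. The divergence there is about -5, negative as expected for a sink.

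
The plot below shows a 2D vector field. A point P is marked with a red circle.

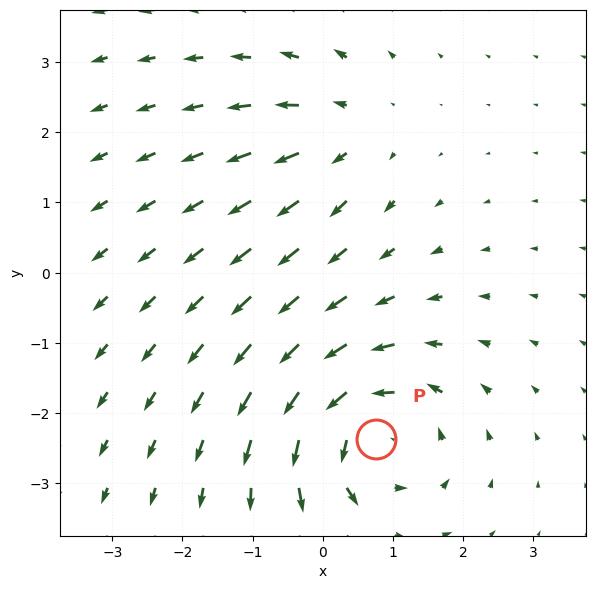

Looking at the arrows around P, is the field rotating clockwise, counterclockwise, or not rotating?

Near P at (0.8, -2.4) the arrows circulate counterclockwise. The curl (z-component) there is about +4; positive curl means counterclockwise rotation.

counterclockwise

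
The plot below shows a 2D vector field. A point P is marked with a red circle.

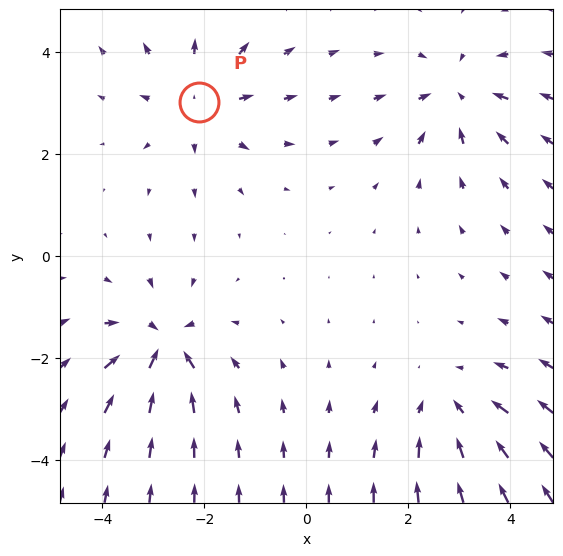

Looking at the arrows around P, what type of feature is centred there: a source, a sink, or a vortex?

At P (-2.1, 3.0) the arrows spread outward. Divergence about +3, curl ≈0 — positive divergence with near-zero curl is a source.

source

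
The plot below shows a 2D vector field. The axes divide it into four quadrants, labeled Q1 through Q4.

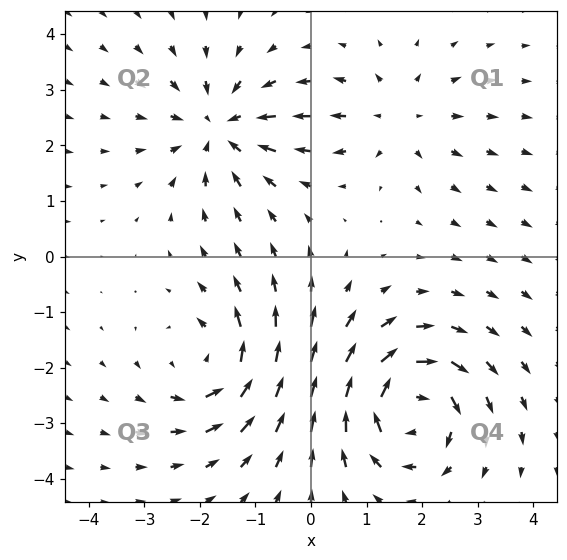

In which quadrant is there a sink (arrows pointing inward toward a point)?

Q2

The sink sits at approximately (-1.6, 2.3), which lies in quadrant Q2. The divergence there is about -4, negative as expected for a sink.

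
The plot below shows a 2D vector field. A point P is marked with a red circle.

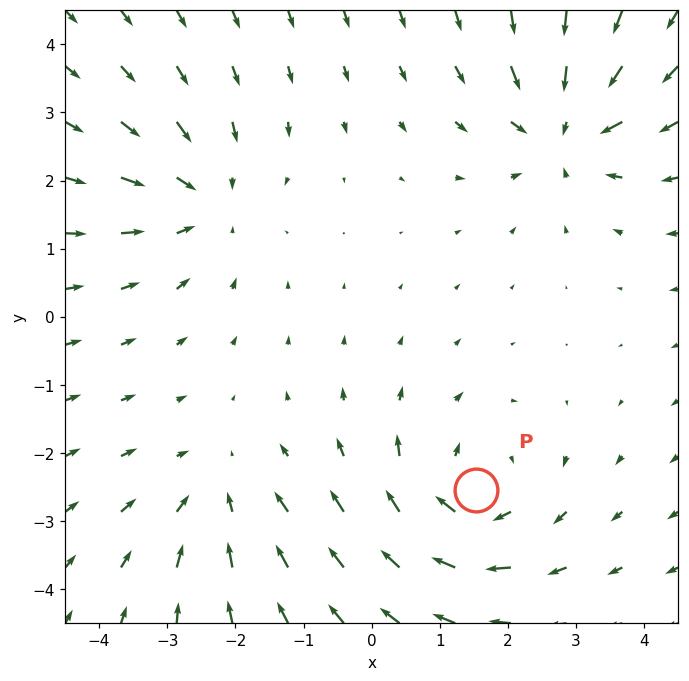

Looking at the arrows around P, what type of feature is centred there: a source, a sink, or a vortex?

At P (1.5, -2.5) the arrows circulate clockwise. Divergence ≈0, curl about -4 — near-zero divergence with nonzero curl is a vortex.

vortex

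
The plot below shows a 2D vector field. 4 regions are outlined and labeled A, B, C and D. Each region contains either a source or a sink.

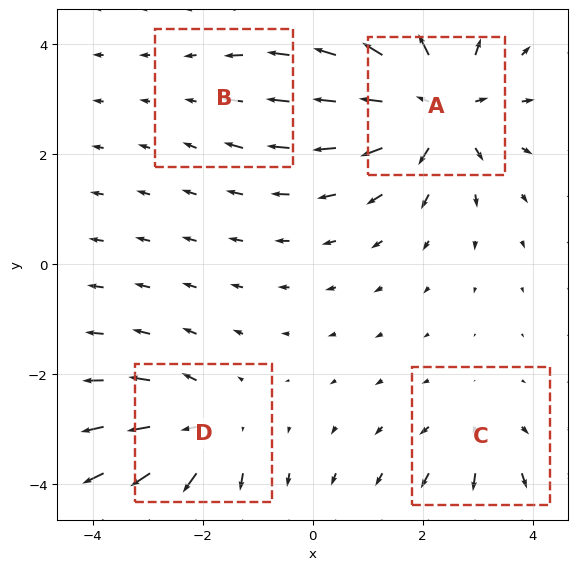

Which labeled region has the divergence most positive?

A

Divergence at each region's feature centre — A: about +7, B: about -2, C: about +3, D: about +5. Region A is most positive.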